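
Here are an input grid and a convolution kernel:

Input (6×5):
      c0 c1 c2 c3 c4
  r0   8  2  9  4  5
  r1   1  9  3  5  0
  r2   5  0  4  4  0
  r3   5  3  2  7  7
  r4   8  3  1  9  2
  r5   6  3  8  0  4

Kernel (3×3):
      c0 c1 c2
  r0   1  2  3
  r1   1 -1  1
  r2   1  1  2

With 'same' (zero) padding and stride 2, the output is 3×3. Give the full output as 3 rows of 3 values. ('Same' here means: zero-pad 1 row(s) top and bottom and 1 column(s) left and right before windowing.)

13 19 4
35 49 23
26 50 32

Output[0,0]: The receptive field on the zero-padded input at this output position is [0 0 0 / 0 8 2 / 0 1 9]. Elementwise product with the kernel and sum: 0·1 + 0·2 + 0·3 + 0·1 + 8·-1 + 2·1 + 0·1 + 1·1 + 9·2.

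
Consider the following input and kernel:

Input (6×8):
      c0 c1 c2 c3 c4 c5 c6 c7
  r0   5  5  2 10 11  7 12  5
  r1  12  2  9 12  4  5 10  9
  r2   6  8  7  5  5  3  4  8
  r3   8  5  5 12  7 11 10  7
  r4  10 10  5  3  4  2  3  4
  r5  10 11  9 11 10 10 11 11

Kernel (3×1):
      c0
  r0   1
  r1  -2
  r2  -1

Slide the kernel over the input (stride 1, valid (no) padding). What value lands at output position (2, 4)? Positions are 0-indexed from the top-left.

The receptive field on the input at this output position is [5 / 7 / 4]. Elementwise product with the kernel and sum: 5·1 + 7·-2 + 4·-1.

-13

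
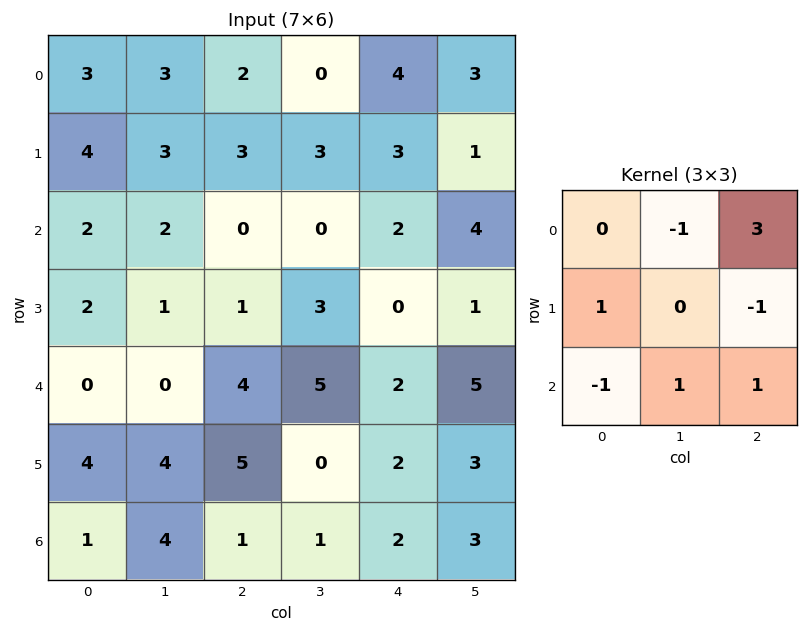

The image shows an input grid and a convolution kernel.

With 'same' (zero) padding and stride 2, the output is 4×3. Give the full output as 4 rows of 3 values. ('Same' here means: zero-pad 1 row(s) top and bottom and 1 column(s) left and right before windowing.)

4 6 -2
6 11 -6
9 4 8
4 -2 5

Output[0,0]: The receptive field on the zero-padded input at this output position is [0 0 0 / 0 3 3 / 0 4 3]. Elementwise product with the kernel and sum: 0·-1 + 0·3 + 0·1 + 3·-1 + 0·-1 + 4·1 + 3·1.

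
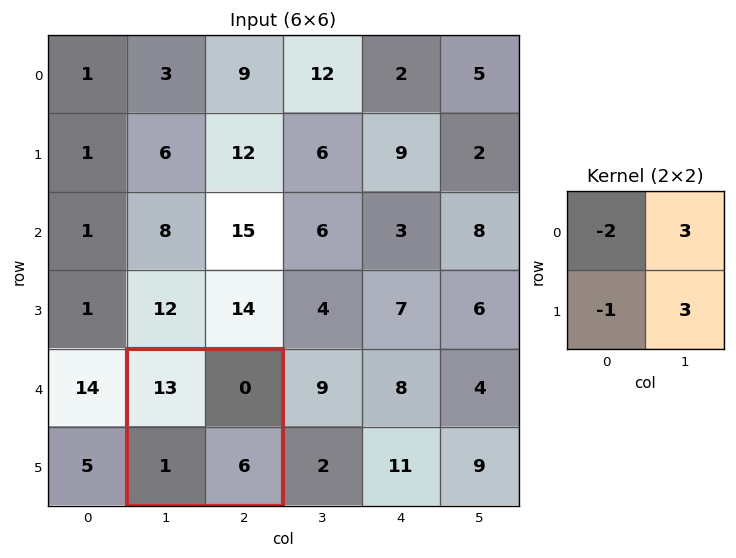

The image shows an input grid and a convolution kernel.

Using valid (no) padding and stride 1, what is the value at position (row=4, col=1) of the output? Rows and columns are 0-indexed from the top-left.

The receptive field on the input at this output position is [13 0 / 1 6]. Elementwise product with the kernel and sum: 13·-2 + 0·3 + 1·-1 + 6·3.

-9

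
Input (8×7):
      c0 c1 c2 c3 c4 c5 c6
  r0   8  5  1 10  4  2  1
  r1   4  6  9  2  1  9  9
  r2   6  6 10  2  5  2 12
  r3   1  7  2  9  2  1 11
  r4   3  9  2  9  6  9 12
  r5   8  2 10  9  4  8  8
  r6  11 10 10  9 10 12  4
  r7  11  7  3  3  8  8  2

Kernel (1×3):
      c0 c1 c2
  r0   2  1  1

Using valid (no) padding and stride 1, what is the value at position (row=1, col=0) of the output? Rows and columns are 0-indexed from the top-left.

The receptive field on the input at this output position is [4 6 9]. Elementwise product with the kernel and sum: 4·2 + 6·1 + 9·1.

23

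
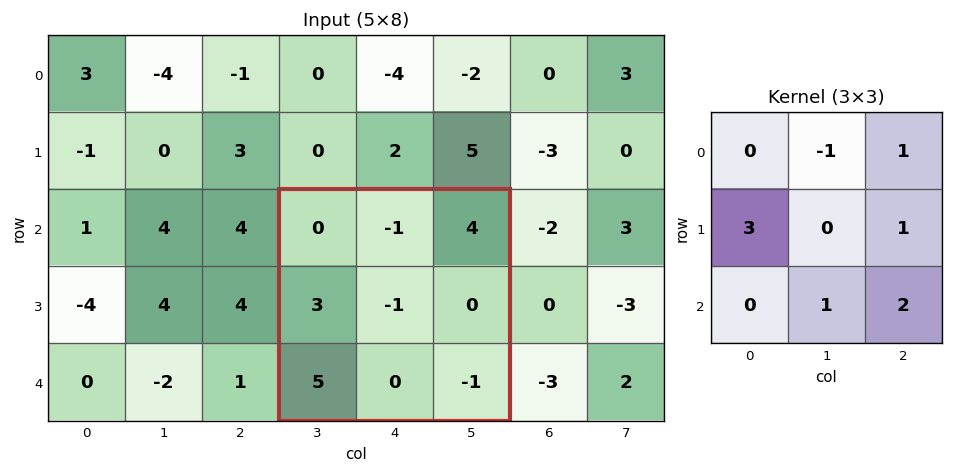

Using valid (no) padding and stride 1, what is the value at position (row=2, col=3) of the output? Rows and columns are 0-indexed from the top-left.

The receptive field on the input at this output position is [0 -1 4 / 3 -1 0 / 5 0 -1]. Elementwise product with the kernel and sum: -1·-1 + 4·1 + 3·3 + 0·1 + 0·1 + -1·2.

12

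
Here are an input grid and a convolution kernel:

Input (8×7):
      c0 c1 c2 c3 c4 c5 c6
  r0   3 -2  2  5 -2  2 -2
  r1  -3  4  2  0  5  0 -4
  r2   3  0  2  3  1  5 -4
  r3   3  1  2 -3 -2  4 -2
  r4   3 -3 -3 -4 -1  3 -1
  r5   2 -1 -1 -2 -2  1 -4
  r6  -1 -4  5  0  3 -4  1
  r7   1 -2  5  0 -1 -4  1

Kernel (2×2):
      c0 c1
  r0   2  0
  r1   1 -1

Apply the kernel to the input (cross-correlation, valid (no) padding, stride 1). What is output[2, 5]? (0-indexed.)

The receptive field on the input at this output position is [5 -4 / 4 -2]. Elementwise product with the kernel and sum: 5·2 + 4·1 + -2·-1.

16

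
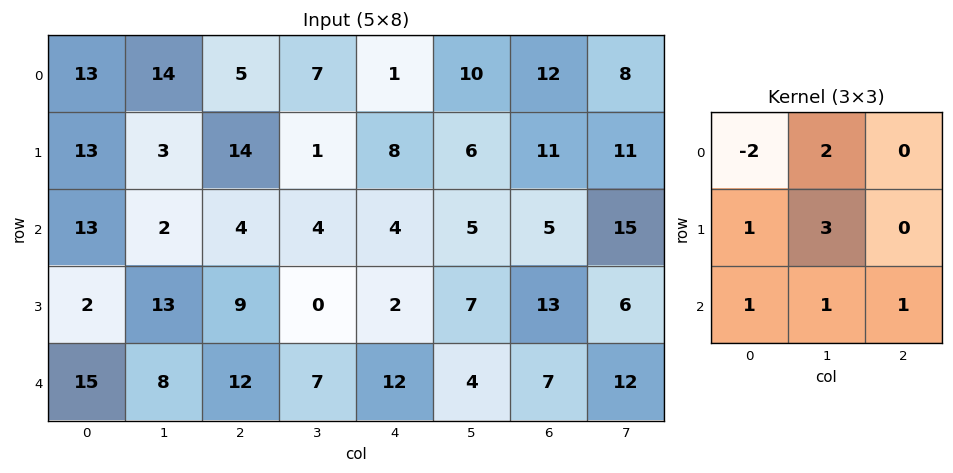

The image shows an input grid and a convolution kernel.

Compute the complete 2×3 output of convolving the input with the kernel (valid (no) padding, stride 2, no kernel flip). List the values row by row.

Output[0,0]: The receptive field on the input at this output position is [13 14 5 / 13 3 14 / 13 2 4]. Elementwise product with the kernel and sum: 13·-2 + 14·2 + 13·1 + 3·3 + 13·1 + 2·1 + 4·1.

43 33 58
54 40 48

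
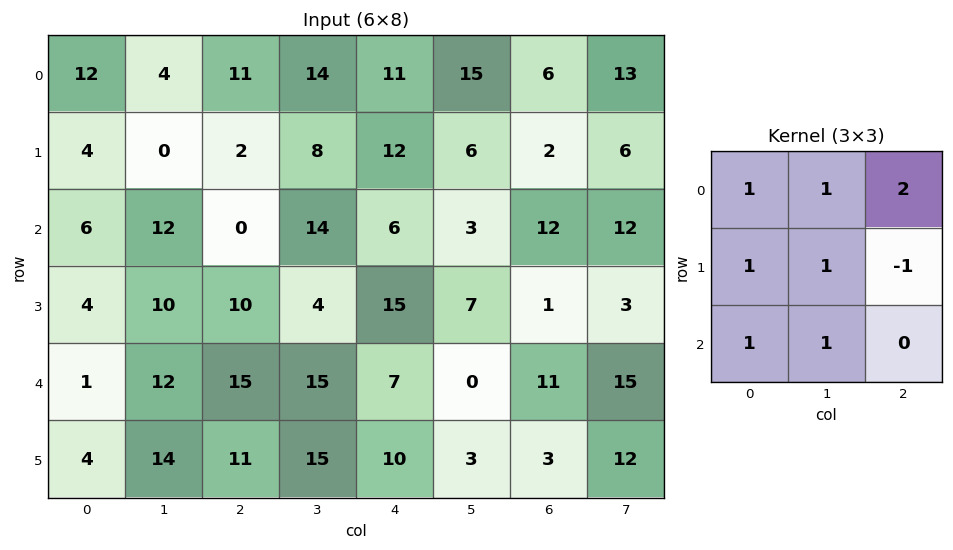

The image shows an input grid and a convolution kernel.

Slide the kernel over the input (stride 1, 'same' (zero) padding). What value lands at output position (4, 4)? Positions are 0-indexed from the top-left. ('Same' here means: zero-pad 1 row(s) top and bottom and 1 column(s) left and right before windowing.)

The receptive field on the zero-padded input at this output position is [4 15 7 / 15 7 0 / 15 10 3]. Elementwise product with the kernel and sum: 4·1 + 15·1 + 7·2 + 15·1 + 7·1 + 0·-1 + 15·1 + 10·1.

80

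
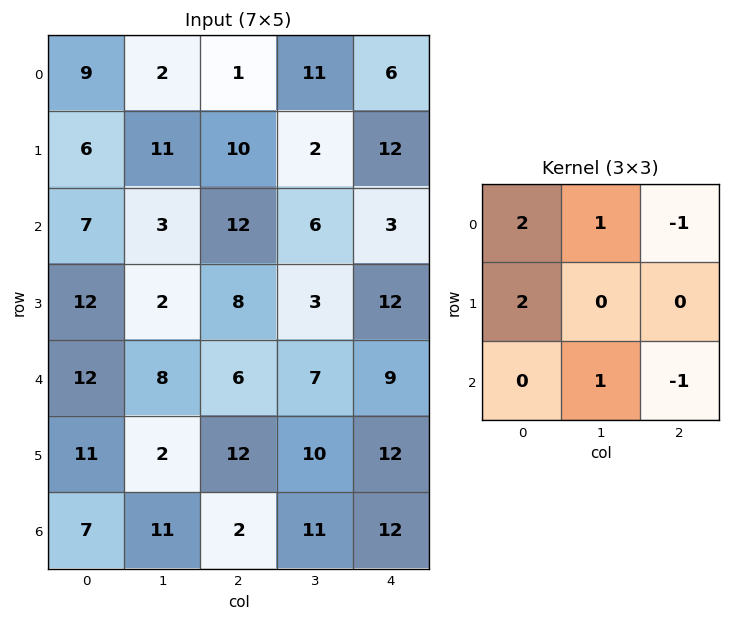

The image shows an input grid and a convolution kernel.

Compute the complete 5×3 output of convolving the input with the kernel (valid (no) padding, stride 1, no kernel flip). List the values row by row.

Output[0,0]: The receptive field on the input at this output position is [9 2 1 / 6 11 10 / 7 3 12]. Elementwise product with the kernel and sum: 9·2 + 2·1 + 1·-1 + 6·2 + 3·1 + 12·-1.
Output[0,1]: The receptive field on the input at this output position is [2 1 11 / 11 10 2 / 3 12 6]. Elementwise product with the kernel and sum: 2·2 + 1·1 + 11·-1 + 11·2 + 12·1 + 6·-1.

22 22 30
21 41 25
31 15 41
32 27 17
57 10 33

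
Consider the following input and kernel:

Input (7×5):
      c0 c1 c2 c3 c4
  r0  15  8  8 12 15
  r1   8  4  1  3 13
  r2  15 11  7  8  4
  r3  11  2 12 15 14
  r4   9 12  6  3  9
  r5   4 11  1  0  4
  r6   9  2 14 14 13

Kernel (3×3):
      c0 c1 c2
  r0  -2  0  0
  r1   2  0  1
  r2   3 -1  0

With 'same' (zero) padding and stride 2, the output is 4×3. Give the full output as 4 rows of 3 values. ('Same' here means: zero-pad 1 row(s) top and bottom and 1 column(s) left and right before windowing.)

Output[0,0]: The receptive field on the zero-padded input at this output position is [0 0 0 / 0 15 8 / 0 8 4]. Elementwise product with the kernel and sum: 0·-2 + 0·2 + 8·1 + 0·3 + 8·-1.

0 39 20
0 16 41
8 55 -28
2 -4 28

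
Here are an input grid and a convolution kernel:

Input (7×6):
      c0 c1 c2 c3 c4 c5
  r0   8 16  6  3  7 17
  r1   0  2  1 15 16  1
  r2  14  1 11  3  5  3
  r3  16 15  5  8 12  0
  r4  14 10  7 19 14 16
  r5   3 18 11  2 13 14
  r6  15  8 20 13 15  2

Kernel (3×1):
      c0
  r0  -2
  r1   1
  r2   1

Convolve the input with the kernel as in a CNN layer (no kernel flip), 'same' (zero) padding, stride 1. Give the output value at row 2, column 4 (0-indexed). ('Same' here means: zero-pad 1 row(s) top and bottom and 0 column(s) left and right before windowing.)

-15

The receptive field on the zero-padded input at this output position is [16 / 5 / 12]. Elementwise product with the kernel and sum: 16·-2 + 5·1 + 12·1.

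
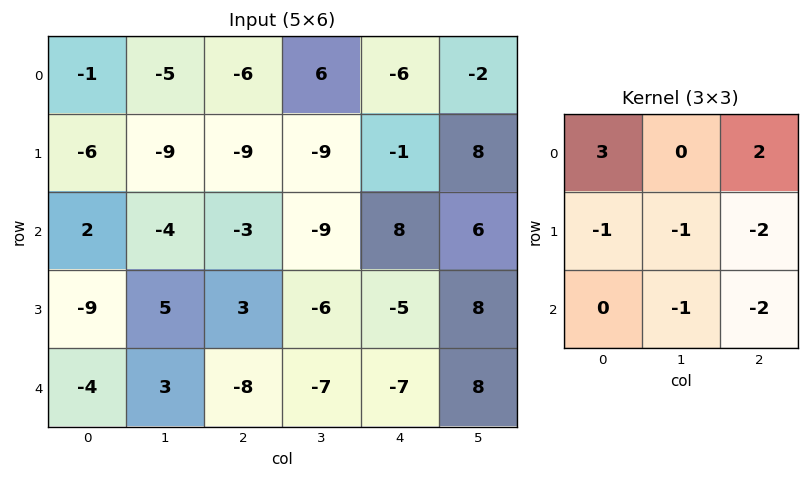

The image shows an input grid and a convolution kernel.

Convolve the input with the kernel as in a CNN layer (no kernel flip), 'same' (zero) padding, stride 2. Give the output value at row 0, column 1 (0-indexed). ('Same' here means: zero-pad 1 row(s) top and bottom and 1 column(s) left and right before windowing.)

The receptive field on the zero-padded input at this output position is [0 0 0 / -5 -6 6 / -9 -9 -9]. Elementwise product with the kernel and sum: 0·3 + 0·2 + -5·-1 + -6·-1 + 6·-2 + -9·-1 + -9·-2.

26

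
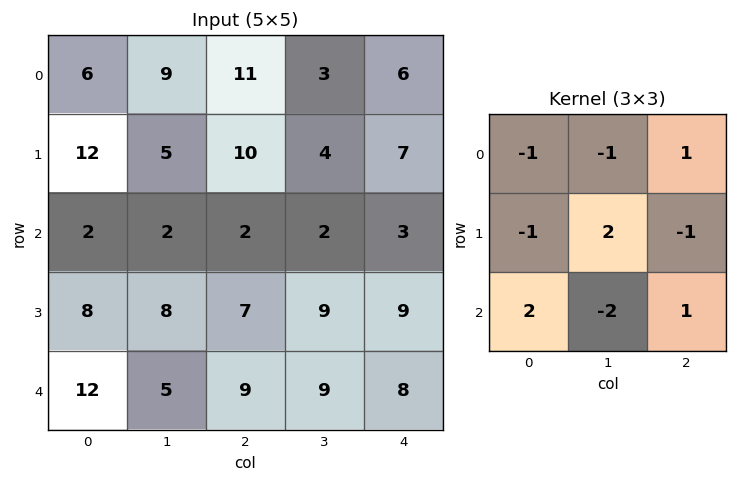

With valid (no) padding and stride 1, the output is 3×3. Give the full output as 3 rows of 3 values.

Output[0,0]: The receptive field on the input at this output position is [6 9 11 / 12 5 10 / 2 2 2]. Elementwise product with the kernel and sum: 6·-1 + 9·-1 + 11·1 + 12·-1 + 5·2 + 10·-1 + 2·2 + 2·-2 + 2·1.
Output[0,1]: The receptive field on the input at this output position is [9 11 3 / 5 10 4 / 2 2 2]. Elementwise product with the kernel and sum: 9·-1 + 11·-1 + 3·1 + 5·-1 + 10·2 + 4·-1 + 2·2 + 2·-2 + 2·1.

-14 -4 -14
0 0 -3
22 -4 9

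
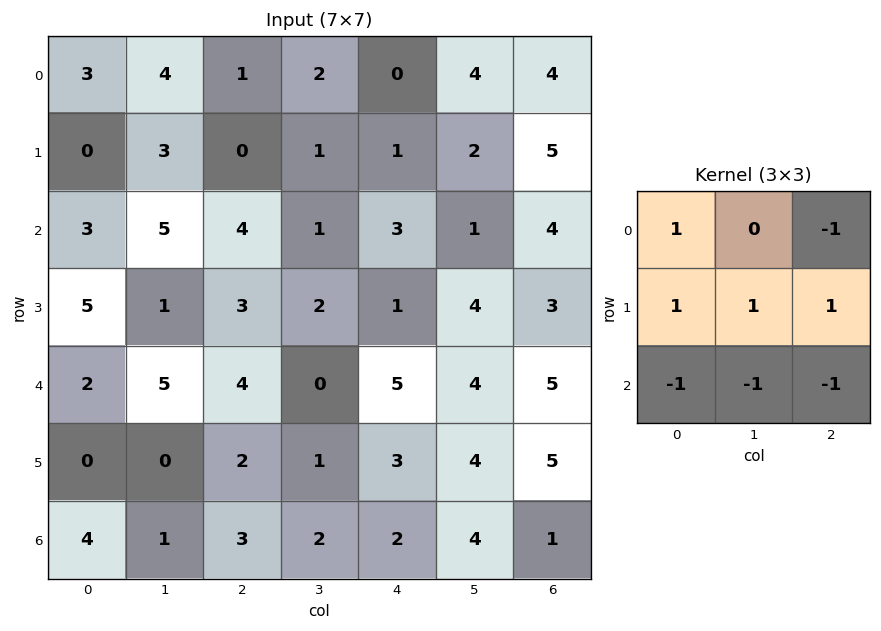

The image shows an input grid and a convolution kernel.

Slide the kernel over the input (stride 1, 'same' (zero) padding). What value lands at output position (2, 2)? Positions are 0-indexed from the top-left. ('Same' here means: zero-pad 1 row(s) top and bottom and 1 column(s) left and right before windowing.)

6

The receptive field on the zero-padded input at this output position is [3 0 1 / 5 4 1 / 1 3 2]. Elementwise product with the kernel and sum: 3·1 + 1·-1 + 5·1 + 4·1 + 1·1 + 1·-1 + 3·-1 + 2·-1.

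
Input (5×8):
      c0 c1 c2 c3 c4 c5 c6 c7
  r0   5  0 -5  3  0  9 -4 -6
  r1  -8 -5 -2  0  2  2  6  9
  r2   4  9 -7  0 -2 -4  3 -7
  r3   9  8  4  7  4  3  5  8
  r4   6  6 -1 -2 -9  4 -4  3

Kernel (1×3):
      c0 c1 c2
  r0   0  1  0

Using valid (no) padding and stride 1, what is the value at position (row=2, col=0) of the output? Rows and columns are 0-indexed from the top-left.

The receptive field on the input at this output position is [4 9 -7]. Elementwise product with the kernel and sum: 9·1.

9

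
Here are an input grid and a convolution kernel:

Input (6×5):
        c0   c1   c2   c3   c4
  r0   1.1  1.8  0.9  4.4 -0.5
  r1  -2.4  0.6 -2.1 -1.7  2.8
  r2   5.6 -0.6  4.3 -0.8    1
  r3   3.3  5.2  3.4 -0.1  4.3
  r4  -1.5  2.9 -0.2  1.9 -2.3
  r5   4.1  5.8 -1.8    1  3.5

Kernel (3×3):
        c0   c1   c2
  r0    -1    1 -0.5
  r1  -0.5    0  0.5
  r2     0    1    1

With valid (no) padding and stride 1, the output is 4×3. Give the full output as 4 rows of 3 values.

4.1 -0.75 6.4
12 1.35 1.55
-5.6 4.35 -5.55
4.85 -3.05 -2.2

Output[0,0]: The receptive field on the input at this output position is [1.1 1.8 0.9 / -2.4 0.6 -2.1 / 5.6 -0.6 4.3]. Elementwise product with the kernel and sum: 1.1·-1 + 1.8·1 + 0.9·-0.5 + -2.4·-0.5 + -2.1·0.5 + -0.6·1 + 4.3·1.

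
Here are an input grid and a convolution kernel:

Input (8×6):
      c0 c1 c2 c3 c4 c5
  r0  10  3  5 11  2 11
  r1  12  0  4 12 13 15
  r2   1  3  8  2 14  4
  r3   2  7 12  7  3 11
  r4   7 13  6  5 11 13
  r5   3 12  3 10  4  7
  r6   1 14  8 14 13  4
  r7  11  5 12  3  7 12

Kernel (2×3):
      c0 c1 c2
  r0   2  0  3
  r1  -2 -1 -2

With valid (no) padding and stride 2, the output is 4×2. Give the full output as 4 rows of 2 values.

Output[0,0]: The receptive field on the input at this output position is [10 3 5 / 12 0 4]. Elementwise product with the kernel and sum: 10·2 + 5·3 + 12·-2 + 0·-1 + 4·-2.

3 -30
-9 21
8 21
-25 14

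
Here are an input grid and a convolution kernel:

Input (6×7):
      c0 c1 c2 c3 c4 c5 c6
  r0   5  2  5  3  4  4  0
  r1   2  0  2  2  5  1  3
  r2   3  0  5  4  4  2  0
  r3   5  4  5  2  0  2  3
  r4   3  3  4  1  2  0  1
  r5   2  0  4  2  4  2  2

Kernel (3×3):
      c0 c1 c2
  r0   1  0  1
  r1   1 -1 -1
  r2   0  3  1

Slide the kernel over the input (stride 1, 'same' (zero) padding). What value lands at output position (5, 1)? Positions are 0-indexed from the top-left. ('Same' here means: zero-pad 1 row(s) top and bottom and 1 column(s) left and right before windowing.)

5

The receptive field on the zero-padded input at this output position is [3 3 4 / 2 0 4 / 0 0 0]. Elementwise product with the kernel and sum: 3·1 + 4·1 + 2·1 + 0·-1 + 4·-1 + 0·3 + 0·1.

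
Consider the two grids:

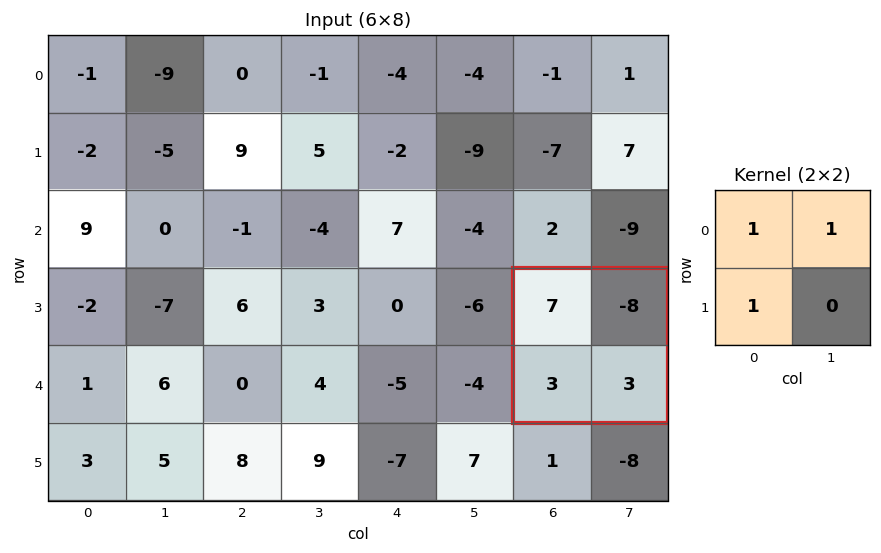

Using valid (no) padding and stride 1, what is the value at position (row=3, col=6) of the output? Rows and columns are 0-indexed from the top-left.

The receptive field on the input at this output position is [7 -8 / 3 3]. Elementwise product with the kernel and sum: 7·1 + -8·1 + 3·1.

2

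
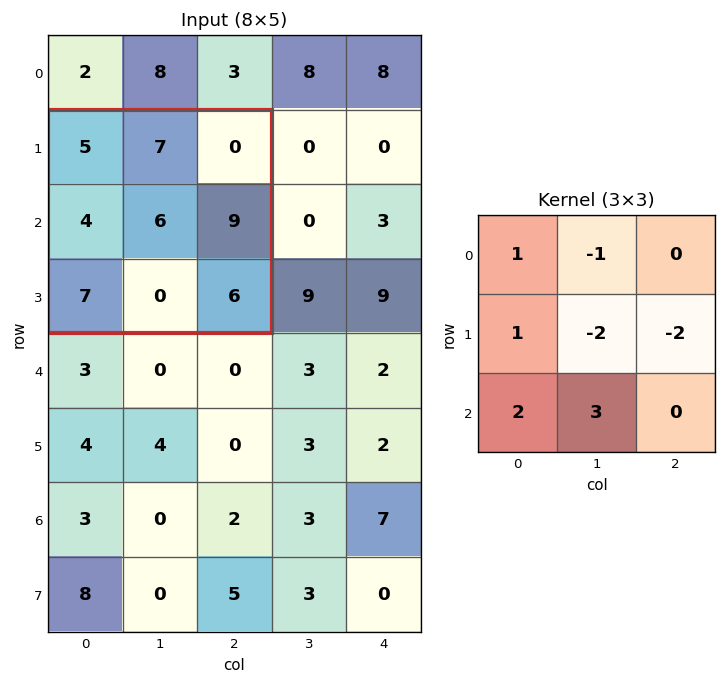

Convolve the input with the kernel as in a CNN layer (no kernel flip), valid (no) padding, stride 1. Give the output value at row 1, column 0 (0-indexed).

The receptive field on the input at this output position is [5 7 0 / 4 6 9 / 7 0 6]. Elementwise product with the kernel and sum: 5·1 + 7·-1 + 4·1 + 6·-2 + 9·-2 + 7·2 + 0·3.

-14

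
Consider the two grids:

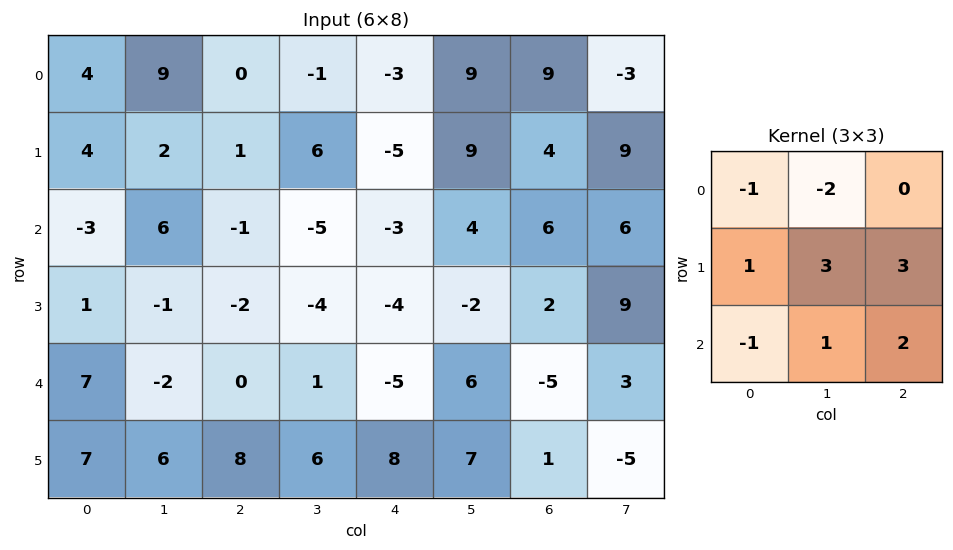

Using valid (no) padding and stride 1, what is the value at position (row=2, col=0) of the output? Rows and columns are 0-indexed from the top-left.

-26

The receptive field on the input at this output position is [-3 6 -1 / 1 -1 -2 / 7 -2 0]. Elementwise product with the kernel and sum: -3·-1 + 6·-2 + 1·1 + -1·3 + -2·3 + 7·-1 + -2·1 + 0·2.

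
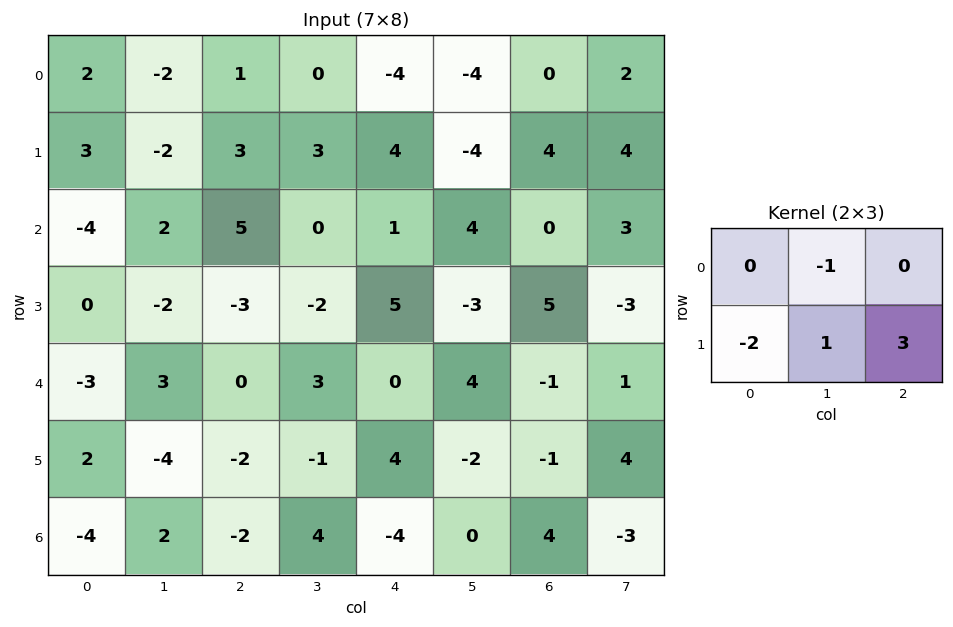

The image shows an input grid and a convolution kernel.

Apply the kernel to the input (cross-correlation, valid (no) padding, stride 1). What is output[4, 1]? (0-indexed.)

3

The receptive field on the input at this output position is [3 0 3 / -4 -2 -1]. Elementwise product with the kernel and sum: 0·-1 + -4·-2 + -2·1 + -1·3.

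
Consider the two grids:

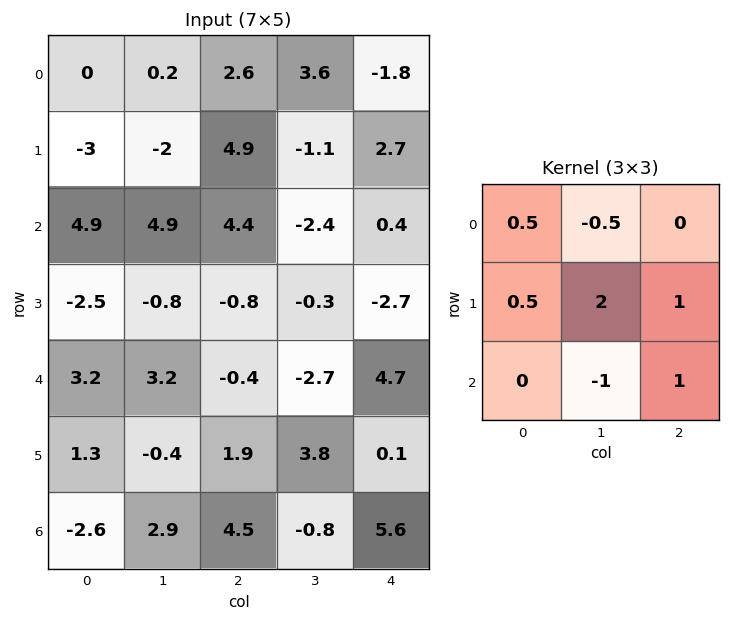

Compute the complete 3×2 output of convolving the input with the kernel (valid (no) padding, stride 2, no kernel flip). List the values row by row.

-1.2 5.25
-7.25 7.1
3.35 16.2

Output[0,0]: The receptive field on the input at this output position is [0 0.2 2.6 / -3 -2 4.9 / 4.9 4.9 4.4]. Elementwise product with the kernel and sum: 0·0.5 + 0.2·-0.5 + -3·0.5 + -2·2 + 4.9·1 + 4.9·-1 + 4.4·1.
Output[0,1]: The receptive field on the input at this output position is [2.6 3.6 -1.8 / 4.9 -1.1 2.7 / 4.4 -2.4 0.4]. Elementwise product with the kernel and sum: 2.6·0.5 + 3.6·-0.5 + 4.9·0.5 + -1.1·2 + 2.7·1 + -2.4·-1 + 0.4·1.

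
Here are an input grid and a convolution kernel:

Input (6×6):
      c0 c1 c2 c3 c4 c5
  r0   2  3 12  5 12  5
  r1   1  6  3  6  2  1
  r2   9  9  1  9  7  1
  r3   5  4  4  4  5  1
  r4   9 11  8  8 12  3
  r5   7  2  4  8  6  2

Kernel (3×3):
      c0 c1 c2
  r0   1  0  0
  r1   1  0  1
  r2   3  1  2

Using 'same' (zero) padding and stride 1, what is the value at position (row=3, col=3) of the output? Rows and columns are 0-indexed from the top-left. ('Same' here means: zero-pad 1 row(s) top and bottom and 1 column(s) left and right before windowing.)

The receptive field on the zero-padded input at this output position is [1 9 7 / 4 4 5 / 8 8 12]. Elementwise product with the kernel and sum: 1·1 + 4·1 + 5·1 + 8·3 + 8·1 + 12·2.

66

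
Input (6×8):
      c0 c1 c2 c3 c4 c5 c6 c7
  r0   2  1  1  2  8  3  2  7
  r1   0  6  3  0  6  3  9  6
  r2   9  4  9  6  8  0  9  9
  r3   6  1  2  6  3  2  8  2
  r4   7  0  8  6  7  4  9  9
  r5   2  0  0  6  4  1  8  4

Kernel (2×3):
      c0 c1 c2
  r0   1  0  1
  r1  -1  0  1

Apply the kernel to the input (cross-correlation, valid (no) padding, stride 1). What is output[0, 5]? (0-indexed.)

13

The receptive field on the input at this output position is [3 2 7 / 3 9 6]. Elementwise product with the kernel and sum: 3·1 + 7·1 + 3·-1 + 6·1.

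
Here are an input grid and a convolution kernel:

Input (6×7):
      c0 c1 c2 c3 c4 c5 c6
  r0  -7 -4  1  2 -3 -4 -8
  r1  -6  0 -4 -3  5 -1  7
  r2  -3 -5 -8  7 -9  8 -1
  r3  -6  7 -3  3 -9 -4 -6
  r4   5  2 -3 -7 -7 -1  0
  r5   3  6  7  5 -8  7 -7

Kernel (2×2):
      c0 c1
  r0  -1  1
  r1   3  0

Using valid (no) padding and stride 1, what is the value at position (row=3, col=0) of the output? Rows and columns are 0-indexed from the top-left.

28

The receptive field on the input at this output position is [-6 7 / 5 2]. Elementwise product with the kernel and sum: -6·-1 + 7·1 + 5·3.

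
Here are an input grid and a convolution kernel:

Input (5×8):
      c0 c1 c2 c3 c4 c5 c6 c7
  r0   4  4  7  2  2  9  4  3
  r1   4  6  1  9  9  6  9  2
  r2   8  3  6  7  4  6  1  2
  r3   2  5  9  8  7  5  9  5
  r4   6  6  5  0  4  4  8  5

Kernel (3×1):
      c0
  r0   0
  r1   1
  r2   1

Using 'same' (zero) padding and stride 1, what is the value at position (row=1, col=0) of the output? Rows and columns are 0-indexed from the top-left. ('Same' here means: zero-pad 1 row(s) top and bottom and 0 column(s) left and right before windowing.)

12

The receptive field on the zero-padded input at this output position is [4 / 4 / 8]. Elementwise product with the kernel and sum: 4·1 + 8·1.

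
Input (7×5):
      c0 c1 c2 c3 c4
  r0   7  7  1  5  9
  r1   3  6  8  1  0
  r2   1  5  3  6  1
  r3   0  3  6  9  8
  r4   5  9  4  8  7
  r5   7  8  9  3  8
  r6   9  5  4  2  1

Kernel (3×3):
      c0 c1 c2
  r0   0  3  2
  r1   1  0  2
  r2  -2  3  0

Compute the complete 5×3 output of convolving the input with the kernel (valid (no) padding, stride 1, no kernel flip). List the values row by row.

Output[0,0]: The receptive field on the input at this output position is [7 7 1 / 3 6 8 / 1 5 3]. Elementwise product with the kernel and sum: 7·3 + 1·2 + 3·1 + 8·2 + 1·-2 + 5·3.

55 20 53
50 55 23
50 36 58
44 72 52
57 44 61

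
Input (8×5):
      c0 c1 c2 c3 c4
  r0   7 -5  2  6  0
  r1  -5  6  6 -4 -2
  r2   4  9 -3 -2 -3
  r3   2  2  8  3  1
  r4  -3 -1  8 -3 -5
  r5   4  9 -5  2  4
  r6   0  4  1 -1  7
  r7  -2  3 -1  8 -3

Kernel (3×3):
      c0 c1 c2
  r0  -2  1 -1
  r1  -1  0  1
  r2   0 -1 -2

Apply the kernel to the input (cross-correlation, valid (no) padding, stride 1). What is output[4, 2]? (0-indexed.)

The receptive field on the input at this output position is [8 -3 -5 / -5 2 4 / 1 -1 7]. Elementwise product with the kernel and sum: 8·-2 + -3·1 + -5·-1 + -5·-1 + 4·1 + -1·-1 + 7·-2.

-18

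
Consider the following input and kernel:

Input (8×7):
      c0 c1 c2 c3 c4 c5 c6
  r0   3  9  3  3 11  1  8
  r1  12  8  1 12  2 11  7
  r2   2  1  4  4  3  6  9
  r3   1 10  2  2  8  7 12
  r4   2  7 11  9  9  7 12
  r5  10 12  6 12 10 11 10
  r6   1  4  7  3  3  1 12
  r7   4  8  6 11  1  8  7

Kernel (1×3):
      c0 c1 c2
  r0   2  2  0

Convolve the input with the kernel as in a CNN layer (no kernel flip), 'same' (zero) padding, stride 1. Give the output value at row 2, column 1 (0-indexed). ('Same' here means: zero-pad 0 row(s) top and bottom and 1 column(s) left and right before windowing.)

6

The receptive field on the zero-padded input at this output position is [2 1 4]. Elementwise product with the kernel and sum: 2·2 + 1·2.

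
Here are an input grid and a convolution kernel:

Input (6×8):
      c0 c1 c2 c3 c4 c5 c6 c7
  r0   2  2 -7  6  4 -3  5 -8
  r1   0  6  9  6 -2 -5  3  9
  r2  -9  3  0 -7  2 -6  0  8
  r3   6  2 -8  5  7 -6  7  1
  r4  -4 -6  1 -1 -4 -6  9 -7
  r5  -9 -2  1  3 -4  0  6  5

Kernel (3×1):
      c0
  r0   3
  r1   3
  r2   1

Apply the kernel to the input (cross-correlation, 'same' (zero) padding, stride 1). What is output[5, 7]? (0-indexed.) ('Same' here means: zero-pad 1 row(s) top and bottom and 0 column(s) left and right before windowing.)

The receptive field on the zero-padded input at this output position is [-7 / 5 / 0]. Elementwise product with the kernel and sum: -7·3 + 5·3 + 0·1.

-6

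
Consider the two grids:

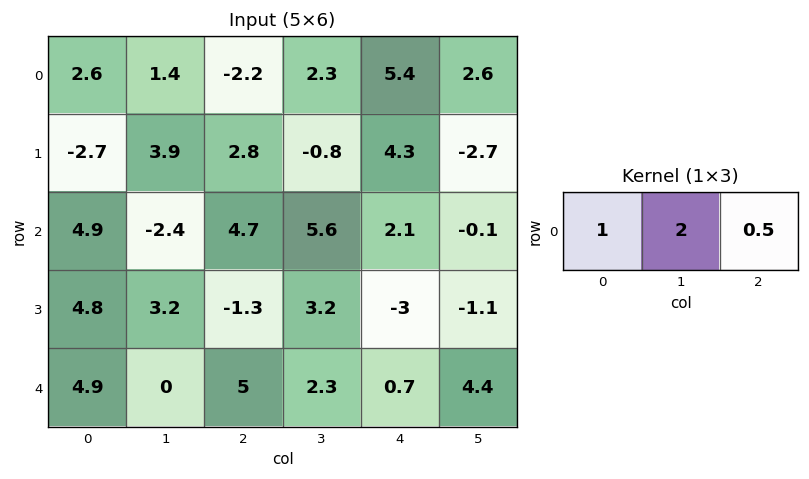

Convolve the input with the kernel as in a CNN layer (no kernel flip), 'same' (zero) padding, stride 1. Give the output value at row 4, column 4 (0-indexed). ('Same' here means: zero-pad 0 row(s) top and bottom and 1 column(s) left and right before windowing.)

5.9

The receptive field on the zero-padded input at this output position is [2.3 0.7 4.4]. Elementwise product with the kernel and sum: 2.3·1 + 0.7·2 + 4.4·0.5.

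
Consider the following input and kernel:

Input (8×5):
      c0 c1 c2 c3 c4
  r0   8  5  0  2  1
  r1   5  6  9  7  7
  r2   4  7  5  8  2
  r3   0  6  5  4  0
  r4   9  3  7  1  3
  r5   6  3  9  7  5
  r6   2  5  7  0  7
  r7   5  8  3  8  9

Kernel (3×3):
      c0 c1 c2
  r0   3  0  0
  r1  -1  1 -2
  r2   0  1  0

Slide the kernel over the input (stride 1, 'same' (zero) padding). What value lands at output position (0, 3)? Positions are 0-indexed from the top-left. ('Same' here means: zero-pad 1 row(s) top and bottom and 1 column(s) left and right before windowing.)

7

The receptive field on the zero-padded input at this output position is [0 0 0 / 0 2 1 / 9 7 7]. Elementwise product with the kernel and sum: 0·3 + 0·-1 + 2·1 + 1·-2 + 7·1.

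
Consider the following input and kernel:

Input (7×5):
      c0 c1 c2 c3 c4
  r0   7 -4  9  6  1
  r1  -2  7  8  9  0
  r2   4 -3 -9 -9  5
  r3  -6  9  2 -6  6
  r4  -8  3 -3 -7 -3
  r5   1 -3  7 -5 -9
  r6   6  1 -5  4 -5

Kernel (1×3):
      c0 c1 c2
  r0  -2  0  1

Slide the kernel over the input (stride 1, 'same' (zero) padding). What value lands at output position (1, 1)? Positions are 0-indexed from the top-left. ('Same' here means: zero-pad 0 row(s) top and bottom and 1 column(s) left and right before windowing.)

12

The receptive field on the zero-padded input at this output position is [-2 7 8]. Elementwise product with the kernel and sum: -2·-2 + 8·1.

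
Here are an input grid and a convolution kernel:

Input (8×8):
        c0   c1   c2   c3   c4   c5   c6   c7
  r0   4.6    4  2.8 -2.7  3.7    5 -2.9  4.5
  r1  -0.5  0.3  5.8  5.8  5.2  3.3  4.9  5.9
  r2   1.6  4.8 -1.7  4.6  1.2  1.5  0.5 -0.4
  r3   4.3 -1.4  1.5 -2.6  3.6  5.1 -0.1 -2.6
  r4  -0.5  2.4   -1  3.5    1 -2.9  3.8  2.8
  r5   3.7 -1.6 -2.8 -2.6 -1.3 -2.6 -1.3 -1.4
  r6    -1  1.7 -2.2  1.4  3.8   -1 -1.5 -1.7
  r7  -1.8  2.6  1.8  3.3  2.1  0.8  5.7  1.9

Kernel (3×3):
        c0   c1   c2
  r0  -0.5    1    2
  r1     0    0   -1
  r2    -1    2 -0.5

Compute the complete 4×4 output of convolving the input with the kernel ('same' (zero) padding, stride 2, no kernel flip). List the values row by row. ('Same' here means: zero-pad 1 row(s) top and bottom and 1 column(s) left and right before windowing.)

-5.15 11.1 -2.05 -0.95
4.6 18.35 14.65 11.45
7.3 -9.2 19.3 -9.95
-6.1 -9.25 -3.7 8.55

Output[0,0]: The receptive field on the zero-padded input at this output position is [0 0 0 / 0 4.6 4 / 0 -0.5 0.3]. Elementwise product with the kernel and sum: 0·-0.5 + 0·1 + 0·2 + 4·-1 + 0·-1 + -0.5·2 + 0.3·-0.5.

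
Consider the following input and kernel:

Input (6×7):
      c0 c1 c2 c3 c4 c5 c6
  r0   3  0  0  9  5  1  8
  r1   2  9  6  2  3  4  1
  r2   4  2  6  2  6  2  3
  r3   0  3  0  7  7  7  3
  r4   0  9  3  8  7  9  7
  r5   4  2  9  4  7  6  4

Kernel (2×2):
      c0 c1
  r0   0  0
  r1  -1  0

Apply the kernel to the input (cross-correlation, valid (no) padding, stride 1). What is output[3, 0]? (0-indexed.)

0

The receptive field on the input at this output position is [0 3 / 0 9]. Elementwise product with the kernel and sum: 0·-1.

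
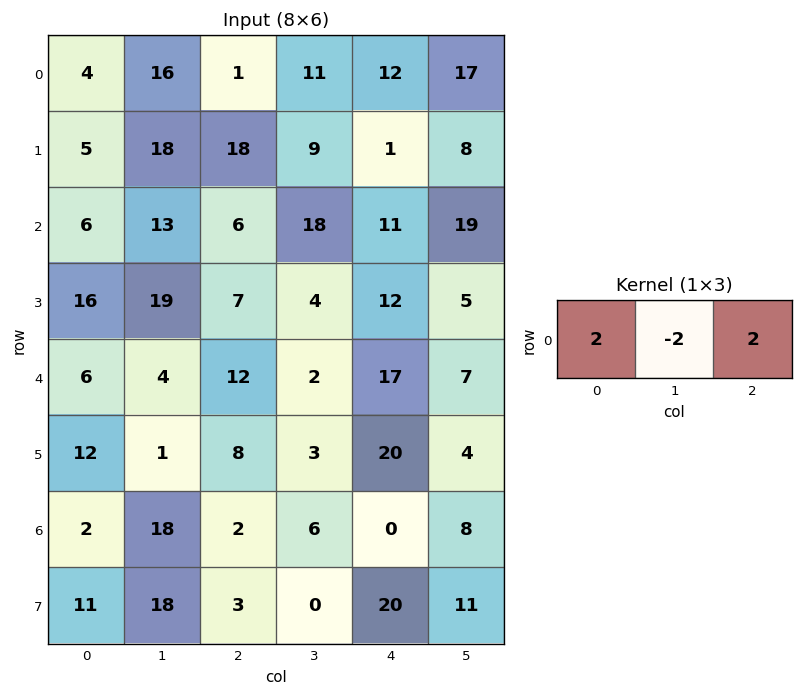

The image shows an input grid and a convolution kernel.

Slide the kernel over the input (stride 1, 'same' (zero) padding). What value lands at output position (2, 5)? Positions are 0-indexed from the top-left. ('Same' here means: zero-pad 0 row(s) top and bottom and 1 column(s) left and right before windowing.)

The receptive field on the zero-padded input at this output position is [11 19 0]. Elementwise product with the kernel and sum: 11·2 + 19·-2 + 0·2.

-16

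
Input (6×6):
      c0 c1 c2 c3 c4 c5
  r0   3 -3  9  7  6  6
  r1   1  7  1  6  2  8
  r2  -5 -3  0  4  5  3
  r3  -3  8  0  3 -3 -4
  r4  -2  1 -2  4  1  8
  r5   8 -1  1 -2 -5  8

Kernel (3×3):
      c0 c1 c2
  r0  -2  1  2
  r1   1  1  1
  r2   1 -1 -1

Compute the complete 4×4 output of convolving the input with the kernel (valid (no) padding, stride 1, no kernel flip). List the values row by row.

Output[0,0]: The receptive field on the input at this output position is [3 -3 9 / 1 7 1 / -5 -3 0]. Elementwise product with the kernel and sum: 3·-2 + -3·1 + 9·2 + 1·1 + 7·1 + 1·1 + -5·1 + -3·-1 + 0·-1.
Output[0,1]: The receptive field on the input at this output position is [-3 9 7 / 7 1 6 / -3 0 4]. Elementwise product with the kernel and sum: -3·-2 + 9·1 + 7·2 + 7·1 + 1·1 + 6·1 + -3·1 + 0·-1 + 4·-1.

16 36 1 16
-12 5 17 28
11 24 7 -6
19 -7 8 -9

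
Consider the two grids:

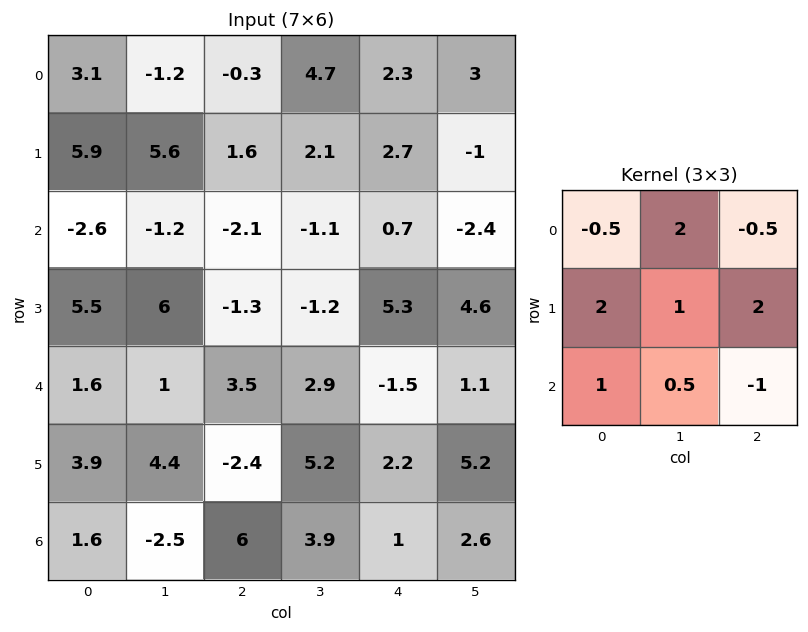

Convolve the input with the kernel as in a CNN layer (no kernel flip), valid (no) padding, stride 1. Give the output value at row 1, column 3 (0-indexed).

The receptive field on the input at this output position is [2.1 2.7 -1 / -1.1 0.7 -2.4 / -1.2 5.3 4.6]. Elementwise product with the kernel and sum: 2.1·-0.5 + 2.7·2 + -1·-0.5 + -1.1·2 + 0.7·1 + -2.4·2 + -1.2·1 + 5.3·0.5 + 4.6·-1.

-4.6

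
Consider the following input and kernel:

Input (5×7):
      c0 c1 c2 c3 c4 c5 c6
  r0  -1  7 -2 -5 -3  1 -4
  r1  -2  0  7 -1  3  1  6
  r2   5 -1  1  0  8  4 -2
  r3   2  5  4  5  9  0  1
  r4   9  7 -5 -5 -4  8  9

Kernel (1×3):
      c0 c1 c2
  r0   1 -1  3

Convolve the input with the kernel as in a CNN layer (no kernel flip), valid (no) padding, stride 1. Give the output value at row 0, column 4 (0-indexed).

The receptive field on the input at this output position is [-3 1 -4]. Elementwise product with the kernel and sum: -3·1 + 1·-1 + -4·3.

-16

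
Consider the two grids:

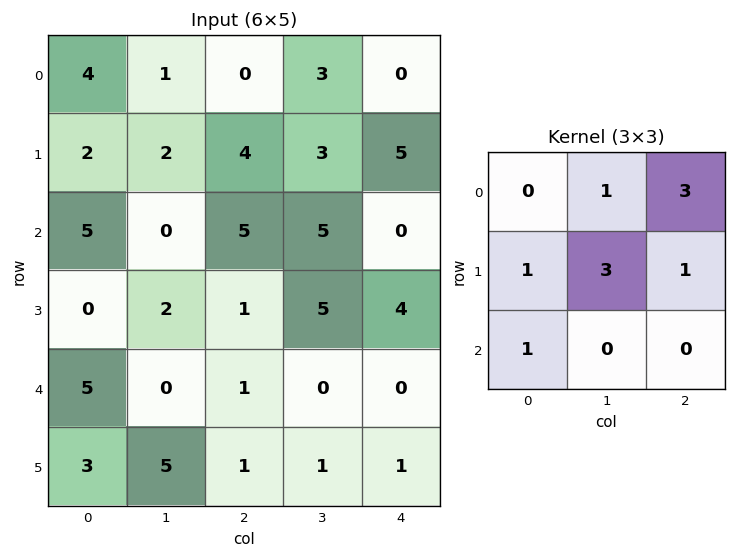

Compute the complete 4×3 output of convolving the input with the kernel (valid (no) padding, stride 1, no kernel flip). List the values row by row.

Output[0,0]: The receptive field on the input at this output position is [4 1 0 / 2 2 4 / 5 0 5]. Elementwise product with the kernel and sum: 1·1 + 0·3 + 2·1 + 2·3 + 4·1 + 5·1.

18 26 26
24 35 39
27 30 26
14 24 19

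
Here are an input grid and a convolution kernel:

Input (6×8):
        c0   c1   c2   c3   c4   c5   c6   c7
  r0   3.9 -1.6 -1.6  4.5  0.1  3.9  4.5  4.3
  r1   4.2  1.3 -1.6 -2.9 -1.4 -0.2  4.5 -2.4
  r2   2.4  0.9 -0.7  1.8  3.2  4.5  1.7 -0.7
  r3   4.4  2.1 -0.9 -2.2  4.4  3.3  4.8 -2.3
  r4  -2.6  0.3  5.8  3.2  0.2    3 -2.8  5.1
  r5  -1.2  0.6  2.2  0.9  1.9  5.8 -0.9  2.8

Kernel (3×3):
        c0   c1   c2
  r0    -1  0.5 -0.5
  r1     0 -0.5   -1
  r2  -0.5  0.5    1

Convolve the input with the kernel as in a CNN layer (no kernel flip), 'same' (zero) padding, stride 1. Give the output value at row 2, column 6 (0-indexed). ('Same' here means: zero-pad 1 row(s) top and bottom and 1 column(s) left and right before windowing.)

1.95

The receptive field on the zero-padded input at this output position is [-0.2 4.5 -2.4 / 4.5 1.7 -0.7 / 3.3 4.8 -2.3]. Elementwise product with the kernel and sum: -0.2·-1 + 4.5·0.5 + -2.4·-0.5 + 1.7·-0.5 + -0.7·-1 + 3.3·-0.5 + 4.8·0.5 + -2.3·1.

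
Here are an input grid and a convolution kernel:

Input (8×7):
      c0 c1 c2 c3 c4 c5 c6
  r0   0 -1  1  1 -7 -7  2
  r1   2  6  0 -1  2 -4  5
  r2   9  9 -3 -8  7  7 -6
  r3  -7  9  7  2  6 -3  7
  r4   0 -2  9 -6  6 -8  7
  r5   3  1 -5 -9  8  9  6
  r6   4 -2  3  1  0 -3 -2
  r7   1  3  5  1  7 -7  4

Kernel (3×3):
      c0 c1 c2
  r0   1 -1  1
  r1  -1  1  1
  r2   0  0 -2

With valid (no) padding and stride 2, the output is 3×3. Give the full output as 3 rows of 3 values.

12 -20 13
2 1 -22
-2 25 32

Output[0,0]: The receptive field on the input at this output position is [0 -1 1 / 2 6 0 / 9 9 -3]. Elementwise product with the kernel and sum: 0·1 + -1·-1 + 1·1 + 2·-1 + 6·1 + 0·1 + -3·-2.
Output[0,1]: The receptive field on the input at this output position is [1 1 -7 / 0 -1 2 / -3 -8 7]. Elementwise product with the kernel and sum: 1·1 + 1·-1 + -7·1 + 0·-1 + -1·1 + 2·1 + 7·-2.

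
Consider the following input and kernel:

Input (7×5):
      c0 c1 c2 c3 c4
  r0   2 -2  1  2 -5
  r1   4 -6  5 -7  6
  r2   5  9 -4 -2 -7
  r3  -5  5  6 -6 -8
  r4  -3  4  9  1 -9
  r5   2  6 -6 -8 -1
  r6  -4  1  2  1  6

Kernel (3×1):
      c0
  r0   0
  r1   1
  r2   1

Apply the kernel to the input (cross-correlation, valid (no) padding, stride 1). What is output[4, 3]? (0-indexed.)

-7

The receptive field on the input at this output position is [1 / -8 / 1]. Elementwise product with the kernel and sum: -8·1 + 1·1.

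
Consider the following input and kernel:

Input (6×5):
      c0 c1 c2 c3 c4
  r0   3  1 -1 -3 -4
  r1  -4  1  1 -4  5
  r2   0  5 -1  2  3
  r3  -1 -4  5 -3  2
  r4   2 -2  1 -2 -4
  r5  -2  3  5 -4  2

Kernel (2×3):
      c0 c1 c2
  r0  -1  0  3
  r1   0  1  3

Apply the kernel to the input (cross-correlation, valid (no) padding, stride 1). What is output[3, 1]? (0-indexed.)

The receptive field on the input at this output position is [-4 5 -3 / -2 1 -2]. Elementwise product with the kernel and sum: -4·-1 + -3·3 + 1·1 + -2·3.

-10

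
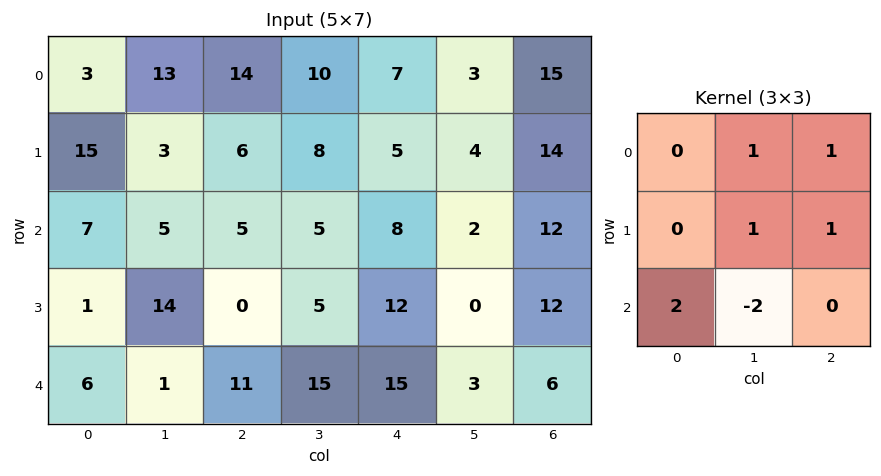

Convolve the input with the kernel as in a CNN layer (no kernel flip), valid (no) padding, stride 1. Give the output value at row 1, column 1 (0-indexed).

52

The receptive field on the input at this output position is [3 6 8 / 5 5 5 / 14 0 5]. Elementwise product with the kernel and sum: 6·1 + 8·1 + 5·1 + 5·1 + 14·2 + 0·-2.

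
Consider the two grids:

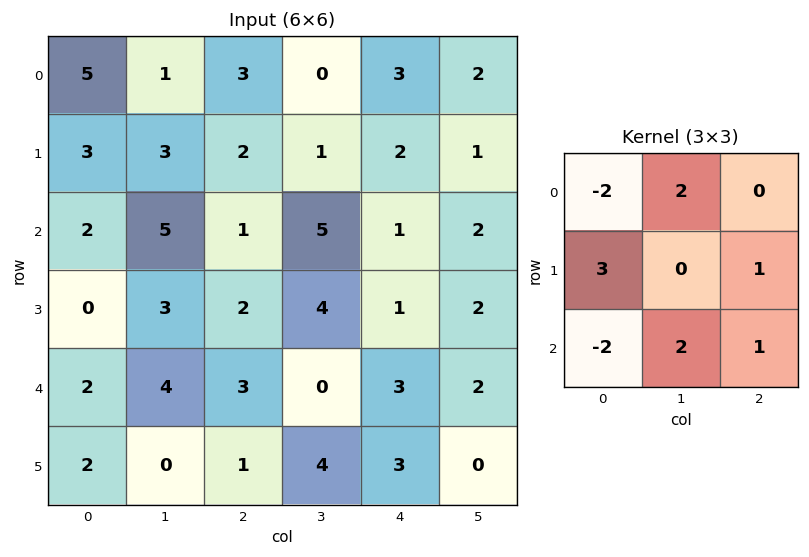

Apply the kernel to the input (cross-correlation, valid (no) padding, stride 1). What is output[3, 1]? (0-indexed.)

The receptive field on the input at this output position is [3 2 4 / 4 3 0 / 0 1 4]. Elementwise product with the kernel and sum: 3·-2 + 2·2 + 4·3 + 0·1 + 0·-2 + 1·2 + 4·1.

16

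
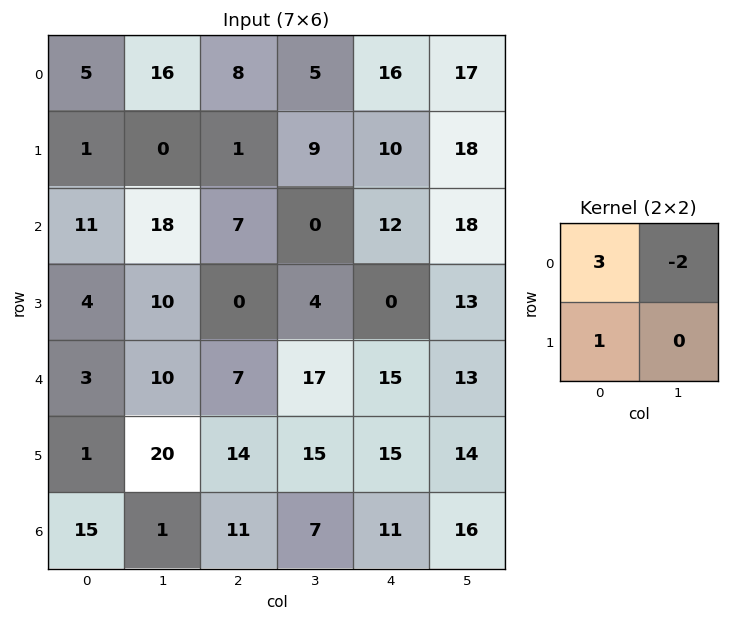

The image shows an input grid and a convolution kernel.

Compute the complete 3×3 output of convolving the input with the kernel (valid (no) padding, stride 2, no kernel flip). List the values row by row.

-16 15 24
1 21 0
-10 1 34

Output[0,0]: The receptive field on the input at this output position is [5 16 / 1 0]. Elementwise product with the kernel and sum: 5·3 + 16·-2 + 1·1.
Output[0,1]: The receptive field on the input at this output position is [8 5 / 1 9]. Elementwise product with the kernel and sum: 8·3 + 5·-2 + 1·1.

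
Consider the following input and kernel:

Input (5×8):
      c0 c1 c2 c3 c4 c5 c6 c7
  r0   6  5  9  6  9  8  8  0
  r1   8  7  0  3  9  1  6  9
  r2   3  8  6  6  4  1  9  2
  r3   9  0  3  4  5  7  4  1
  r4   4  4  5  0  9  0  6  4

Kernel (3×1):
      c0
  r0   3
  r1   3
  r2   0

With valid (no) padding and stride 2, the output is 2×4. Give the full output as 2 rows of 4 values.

Output[0,0]: The receptive field on the input at this output position is [6 / 8 / 3]. Elementwise product with the kernel and sum: 6·3 + 8·3.

42 27 54 42
36 27 27 39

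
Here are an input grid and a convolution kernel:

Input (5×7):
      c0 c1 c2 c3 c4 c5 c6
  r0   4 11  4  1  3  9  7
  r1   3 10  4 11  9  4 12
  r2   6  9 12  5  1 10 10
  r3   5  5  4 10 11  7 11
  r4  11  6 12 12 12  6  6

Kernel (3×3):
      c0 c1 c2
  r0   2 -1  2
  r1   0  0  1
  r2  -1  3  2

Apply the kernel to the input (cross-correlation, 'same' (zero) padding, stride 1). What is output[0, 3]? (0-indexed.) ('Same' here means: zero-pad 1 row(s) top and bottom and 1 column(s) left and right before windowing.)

The receptive field on the zero-padded input at this output position is [0 0 0 / 4 1 3 / 4 11 9]. Elementwise product with the kernel and sum: 0·2 + 0·-1 + 0·2 + 3·1 + 4·-1 + 11·3 + 9·2.

50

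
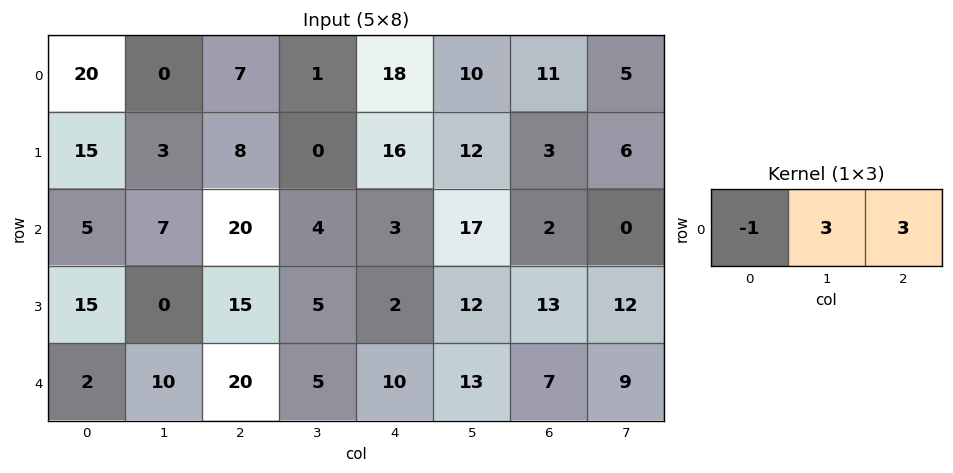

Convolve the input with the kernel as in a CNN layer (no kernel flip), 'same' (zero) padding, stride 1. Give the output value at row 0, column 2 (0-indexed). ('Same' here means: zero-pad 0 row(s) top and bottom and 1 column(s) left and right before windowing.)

The receptive field on the zero-padded input at this output position is [0 7 1]. Elementwise product with the kernel and sum: 0·-1 + 7·3 + 1·3.

24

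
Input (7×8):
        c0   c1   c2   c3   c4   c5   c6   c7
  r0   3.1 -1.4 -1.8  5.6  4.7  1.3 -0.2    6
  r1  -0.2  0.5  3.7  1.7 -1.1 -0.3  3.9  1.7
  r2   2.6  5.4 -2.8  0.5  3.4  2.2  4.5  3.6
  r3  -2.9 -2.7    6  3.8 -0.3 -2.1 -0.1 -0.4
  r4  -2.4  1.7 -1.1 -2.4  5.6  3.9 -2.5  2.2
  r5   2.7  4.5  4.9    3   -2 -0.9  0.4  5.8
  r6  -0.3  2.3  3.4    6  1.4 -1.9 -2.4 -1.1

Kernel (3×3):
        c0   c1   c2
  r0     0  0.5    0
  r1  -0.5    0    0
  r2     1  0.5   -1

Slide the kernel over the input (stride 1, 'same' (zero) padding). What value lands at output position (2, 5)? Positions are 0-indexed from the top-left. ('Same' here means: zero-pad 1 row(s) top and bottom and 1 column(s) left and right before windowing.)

-3.1

The receptive field on the zero-padded input at this output position is [-1.1 -0.3 3.9 / 3.4 2.2 4.5 / -0.3 -2.1 -0.1]. Elementwise product with the kernel and sum: -0.3·0.5 + 3.4·-0.5 + -0.3·1 + -2.1·0.5 + -0.1·-1.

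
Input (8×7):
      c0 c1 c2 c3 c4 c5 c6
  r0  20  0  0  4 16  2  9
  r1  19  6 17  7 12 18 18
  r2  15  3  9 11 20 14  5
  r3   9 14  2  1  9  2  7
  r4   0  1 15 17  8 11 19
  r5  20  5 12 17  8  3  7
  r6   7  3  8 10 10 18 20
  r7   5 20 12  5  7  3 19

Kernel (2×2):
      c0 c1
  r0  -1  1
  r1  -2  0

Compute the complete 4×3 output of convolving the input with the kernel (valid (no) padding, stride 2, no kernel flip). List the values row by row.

-58 -30 -38
-30 -2 -24
-39 -22 -13
-14 -22 -6

Output[0,0]: The receptive field on the input at this output position is [20 0 / 19 6]. Elementwise product with the kernel and sum: 20·-1 + 0·1 + 19·-2.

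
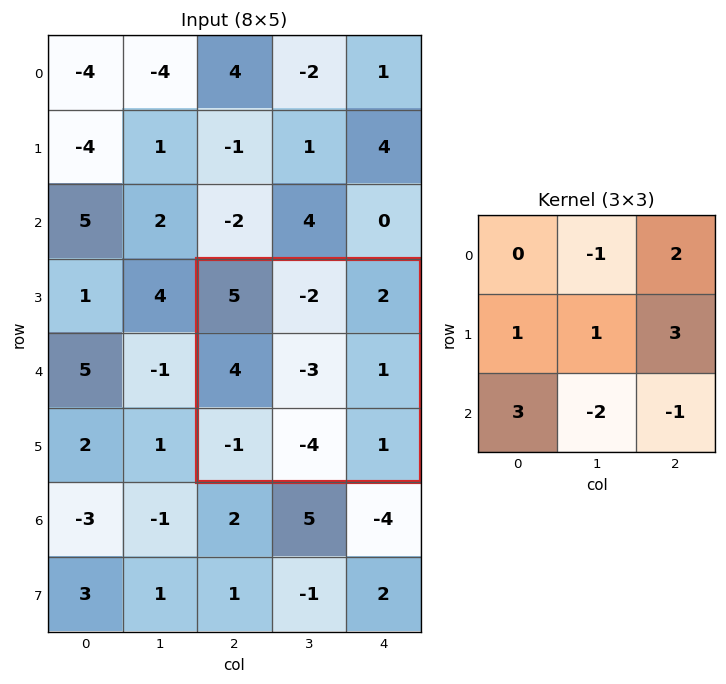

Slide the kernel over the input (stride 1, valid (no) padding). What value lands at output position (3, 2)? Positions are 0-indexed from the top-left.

The receptive field on the input at this output position is [5 -2 2 / 4 -3 1 / -1 -4 1]. Elementwise product with the kernel and sum: -2·-1 + 2·2 + 4·1 + -3·1 + 1·3 + -1·3 + -4·-2 + 1·-1.

14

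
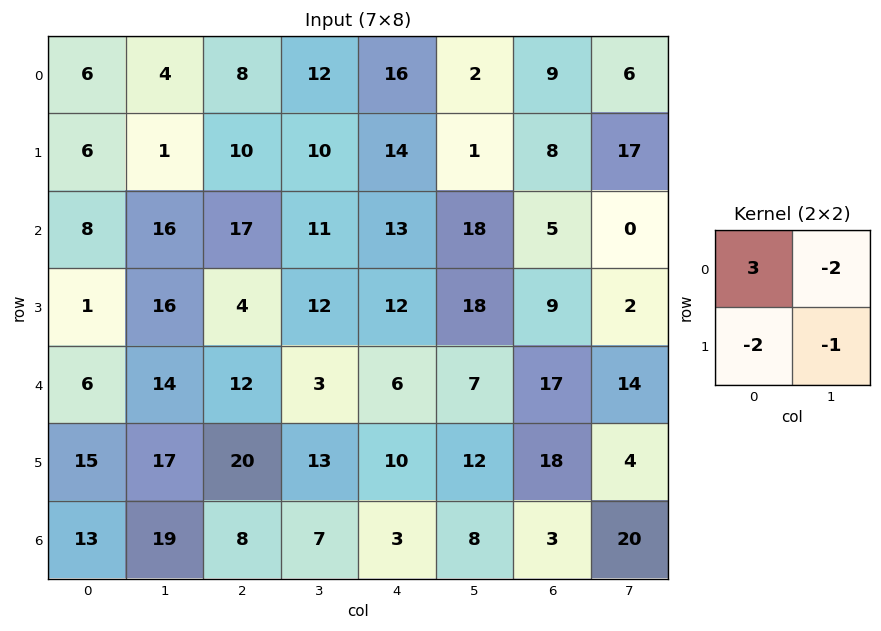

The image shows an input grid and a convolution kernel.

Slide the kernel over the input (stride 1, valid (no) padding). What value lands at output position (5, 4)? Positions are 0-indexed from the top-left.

The receptive field on the input at this output position is [10 12 / 3 8]. Elementwise product with the kernel and sum: 10·3 + 12·-2 + 3·-2 + 8·-1.

-8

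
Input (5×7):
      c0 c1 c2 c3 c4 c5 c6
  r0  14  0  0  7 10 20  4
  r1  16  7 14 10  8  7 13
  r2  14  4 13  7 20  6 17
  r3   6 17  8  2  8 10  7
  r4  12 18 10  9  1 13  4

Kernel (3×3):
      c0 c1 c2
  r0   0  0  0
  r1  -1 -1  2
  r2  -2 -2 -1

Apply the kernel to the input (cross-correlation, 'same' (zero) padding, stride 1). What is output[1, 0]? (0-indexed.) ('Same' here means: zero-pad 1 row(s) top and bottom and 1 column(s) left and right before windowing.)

-34

The receptive field on the zero-padded input at this output position is [0 14 0 / 0 16 7 / 0 14 4]. Elementwise product with the kernel and sum: 0·-1 + 16·-1 + 7·2 + 0·-2 + 14·-2 + 4·-1.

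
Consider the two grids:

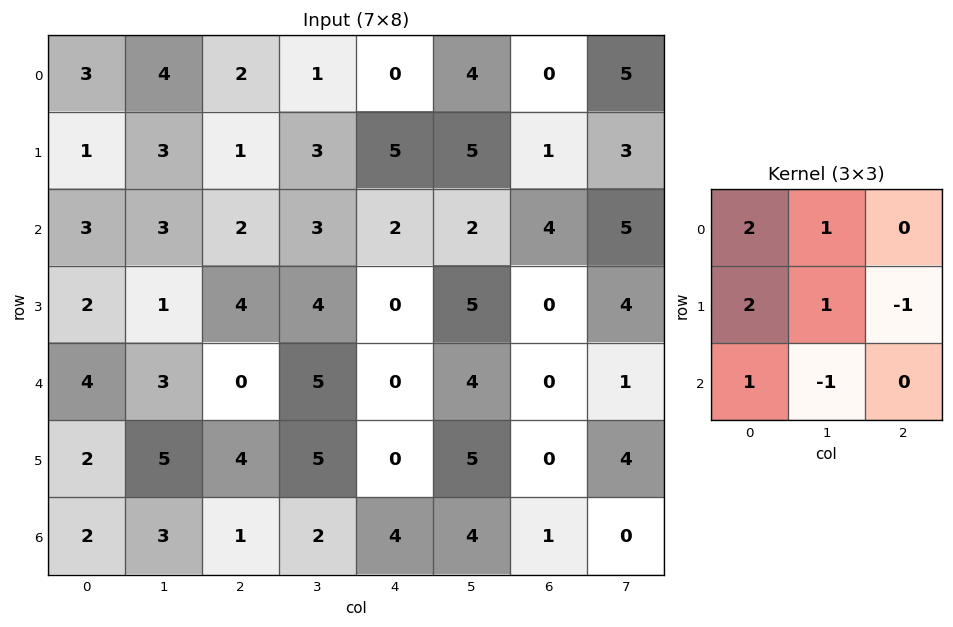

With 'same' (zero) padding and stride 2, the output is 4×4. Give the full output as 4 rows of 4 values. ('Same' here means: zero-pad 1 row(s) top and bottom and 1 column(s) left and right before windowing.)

-2 11 -4 7
-1 9 21 19
1 8 19 22
1 19 14 19

Output[0,0]: The receptive field on the zero-padded input at this output position is [0 0 0 / 0 3 4 / 0 1 3]. Elementwise product with the kernel and sum: 0·2 + 0·1 + 0·2 + 3·1 + 4·-1 + 0·1 + 1·-1.
Output[0,1]: The receptive field on the zero-padded input at this output position is [0 0 0 / 4 2 1 / 3 1 3]. Elementwise product with the kernel and sum: 0·2 + 0·1 + 4·2 + 2·1 + 1·-1 + 3·1 + 1·-1.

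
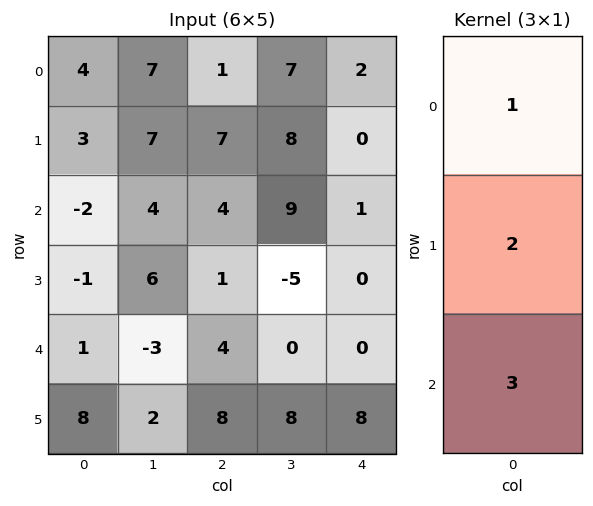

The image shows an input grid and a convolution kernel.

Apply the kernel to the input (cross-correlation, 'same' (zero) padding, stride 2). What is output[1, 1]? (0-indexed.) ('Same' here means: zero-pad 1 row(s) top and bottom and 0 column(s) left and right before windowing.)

The receptive field on the zero-padded input at this output position is [7 / 4 / 1]. Elementwise product with the kernel and sum: 7·1 + 4·2 + 1·3.

18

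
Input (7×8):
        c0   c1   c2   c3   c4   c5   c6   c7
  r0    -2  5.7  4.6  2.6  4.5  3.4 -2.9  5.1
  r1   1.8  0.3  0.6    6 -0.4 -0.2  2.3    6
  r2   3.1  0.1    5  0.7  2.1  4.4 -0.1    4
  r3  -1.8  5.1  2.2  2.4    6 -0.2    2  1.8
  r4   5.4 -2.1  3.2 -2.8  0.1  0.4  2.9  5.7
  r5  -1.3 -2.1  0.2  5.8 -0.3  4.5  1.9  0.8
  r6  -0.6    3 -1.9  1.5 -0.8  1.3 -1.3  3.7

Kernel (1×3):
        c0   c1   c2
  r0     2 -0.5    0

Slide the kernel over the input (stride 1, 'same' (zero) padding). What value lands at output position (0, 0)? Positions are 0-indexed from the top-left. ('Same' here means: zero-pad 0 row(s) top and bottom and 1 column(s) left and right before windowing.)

1

The receptive field on the zero-padded input at this output position is [0 -2 5.7]. Elementwise product with the kernel and sum: 0·2 + -2·-0.5.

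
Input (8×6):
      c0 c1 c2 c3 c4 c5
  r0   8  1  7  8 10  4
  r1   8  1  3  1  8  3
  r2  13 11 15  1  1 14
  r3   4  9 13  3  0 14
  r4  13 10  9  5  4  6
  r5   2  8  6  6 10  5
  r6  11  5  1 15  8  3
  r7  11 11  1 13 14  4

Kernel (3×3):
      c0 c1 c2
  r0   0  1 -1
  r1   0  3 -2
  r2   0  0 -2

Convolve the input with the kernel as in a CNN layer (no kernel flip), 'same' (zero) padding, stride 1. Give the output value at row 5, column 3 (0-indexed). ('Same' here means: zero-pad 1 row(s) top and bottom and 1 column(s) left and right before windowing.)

-17

The receptive field on the zero-padded input at this output position is [9 5 4 / 6 6 10 / 1 15 8]. Elementwise product with the kernel and sum: 5·1 + 4·-1 + 6·3 + 10·-2 + 8·-2.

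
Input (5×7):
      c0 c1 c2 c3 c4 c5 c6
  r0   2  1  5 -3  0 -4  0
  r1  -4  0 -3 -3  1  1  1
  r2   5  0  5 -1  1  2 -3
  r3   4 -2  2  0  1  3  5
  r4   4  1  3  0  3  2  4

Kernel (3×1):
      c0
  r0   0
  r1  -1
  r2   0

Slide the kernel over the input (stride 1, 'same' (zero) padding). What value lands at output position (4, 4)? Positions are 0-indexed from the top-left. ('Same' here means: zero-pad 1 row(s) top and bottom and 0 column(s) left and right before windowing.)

-3

The receptive field on the zero-padded input at this output position is [1 / 3 / 0]. Elementwise product with the kernel and sum: 3·-1.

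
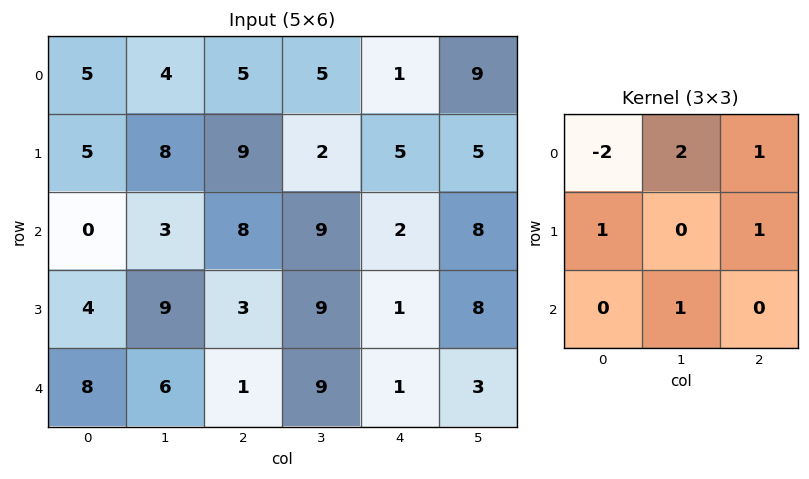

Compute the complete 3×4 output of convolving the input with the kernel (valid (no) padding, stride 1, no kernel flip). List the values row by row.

20 25 24 10
32 19 10 29
27 38 17 12

Output[0,0]: The receptive field on the input at this output position is [5 4 5 / 5 8 9 / 0 3 8]. Elementwise product with the kernel and sum: 5·-2 + 4·2 + 5·1 + 5·1 + 9·1 + 3·1.
Output[0,1]: The receptive field on the input at this output position is [4 5 5 / 8 9 2 / 3 8 9]. Elementwise product with the kernel and sum: 4·-2 + 5·2 + 5·1 + 8·1 + 2·1 + 8·1.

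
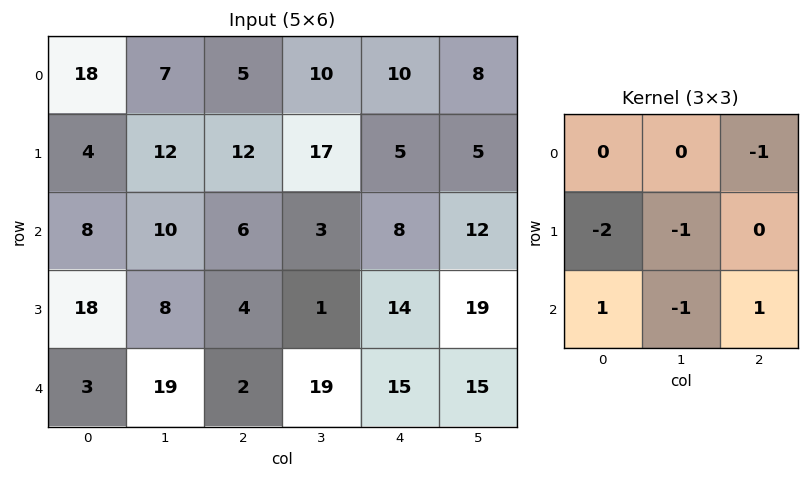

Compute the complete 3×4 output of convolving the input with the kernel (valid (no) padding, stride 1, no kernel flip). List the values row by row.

-21 -39 -40 -40
-24 -38 -3 -13
-64 13 -19 -9

Output[0,0]: The receptive field on the input at this output position is [18 7 5 / 4 12 12 / 8 10 6]. Elementwise product with the kernel and sum: 5·-1 + 4·-2 + 12·-1 + 8·1 + 10·-1 + 6·1.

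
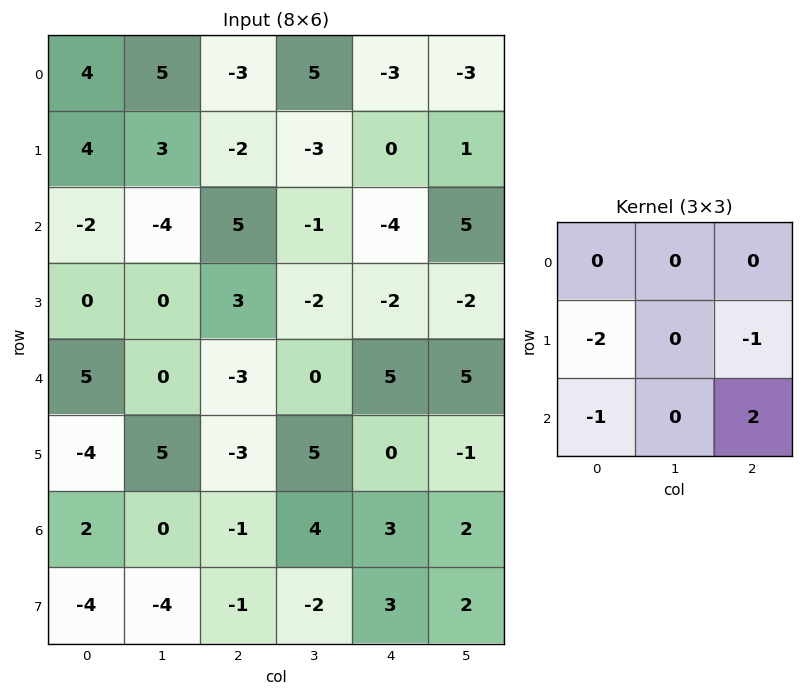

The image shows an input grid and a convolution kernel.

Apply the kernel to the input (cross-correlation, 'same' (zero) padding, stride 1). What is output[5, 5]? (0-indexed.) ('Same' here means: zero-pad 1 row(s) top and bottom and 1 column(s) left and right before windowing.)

-3

The receptive field on the zero-padded input at this output position is [5 5 0 / 0 -1 0 / 3 2 0]. Elementwise product with the kernel and sum: 0·-2 + 0·-1 + 3·-1 + 0·2.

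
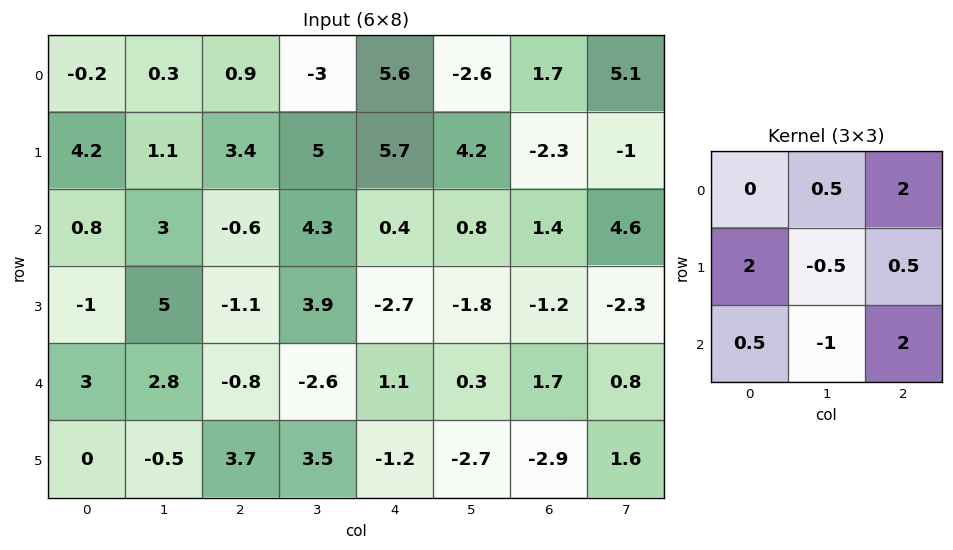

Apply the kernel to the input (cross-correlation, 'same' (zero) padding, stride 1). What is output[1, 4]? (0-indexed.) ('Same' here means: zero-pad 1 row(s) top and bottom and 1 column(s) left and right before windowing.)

10.2

The receptive field on the zero-padded input at this output position is [-3 5.6 -2.6 / 5 5.7 4.2 / 4.3 0.4 0.8]. Elementwise product with the kernel and sum: 5.6·0.5 + -2.6·2 + 5·2 + 5.7·-0.5 + 4.2·0.5 + 4.3·0.5 + 0.4·-1 + 0.8·2.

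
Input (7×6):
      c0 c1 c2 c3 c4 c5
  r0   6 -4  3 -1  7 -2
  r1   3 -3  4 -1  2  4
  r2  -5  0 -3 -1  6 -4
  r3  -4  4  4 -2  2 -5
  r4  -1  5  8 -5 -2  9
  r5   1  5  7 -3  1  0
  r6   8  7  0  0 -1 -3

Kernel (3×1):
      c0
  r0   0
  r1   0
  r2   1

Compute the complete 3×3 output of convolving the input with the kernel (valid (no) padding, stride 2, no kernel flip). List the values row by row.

-5 -3 6
-1 8 -2
8 0 -1

Output[0,0]: The receptive field on the input at this output position is [6 / 3 / -5]. Elementwise product with the kernel and sum: -5·1.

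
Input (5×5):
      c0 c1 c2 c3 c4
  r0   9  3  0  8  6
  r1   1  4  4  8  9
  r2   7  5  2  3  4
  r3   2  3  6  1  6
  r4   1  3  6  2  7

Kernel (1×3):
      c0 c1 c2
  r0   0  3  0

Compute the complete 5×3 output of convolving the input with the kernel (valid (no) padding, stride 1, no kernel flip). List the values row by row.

Output[0,0]: The receptive field on the input at this output position is [9 3 0]. Elementwise product with the kernel and sum: 3·3.

9 0 24
12 12 24
15 6 9
9 18 3
9 18 6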